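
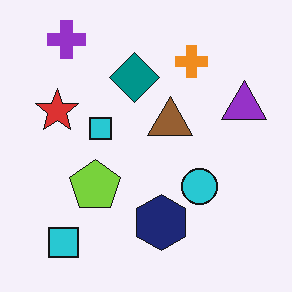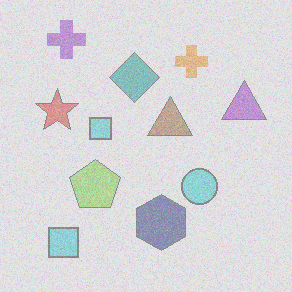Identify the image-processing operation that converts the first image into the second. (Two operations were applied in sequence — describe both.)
Degraded with strong gaussian noise, then given much lower contrast.

Random speckle covers the whole image, including the flat background. Tones are pushed toward mid-grey across the whole image — a global contrast change.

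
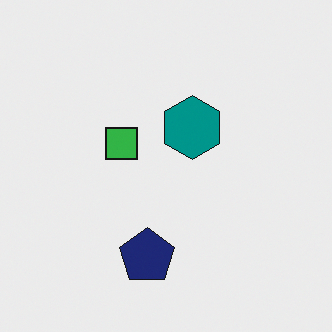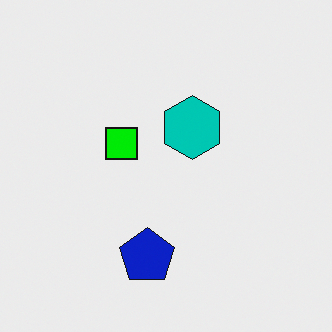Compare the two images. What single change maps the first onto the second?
The transformation is: heavily oversaturated.

All colors are more vivid — a global saturation change.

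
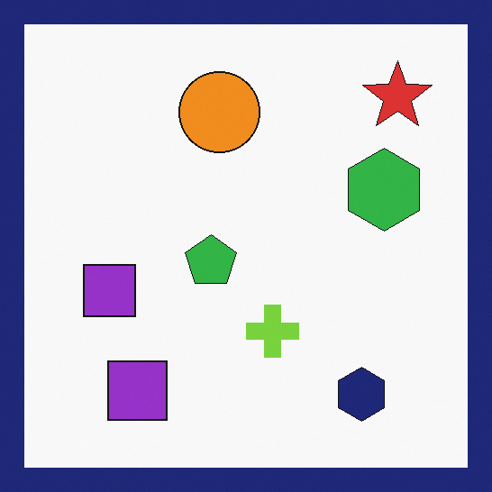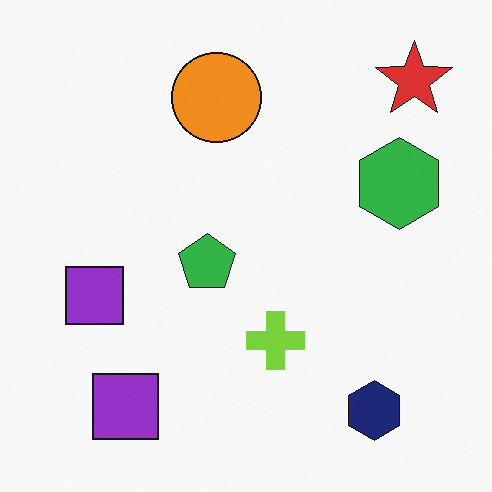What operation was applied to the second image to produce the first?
The first image is the second framed with a navy border.

A solid navy frame runs around the edge of the first image, with the content slightly shrunk inside it.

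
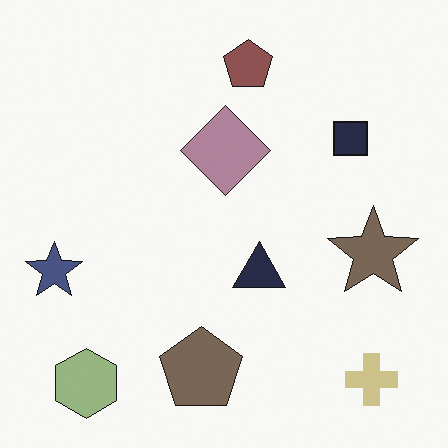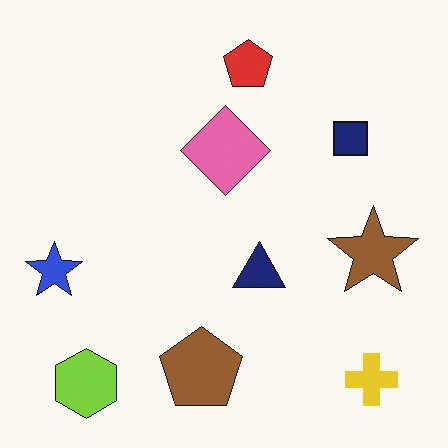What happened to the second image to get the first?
The image was made much more muted (saturation change).

All colors are more muted and greyish — a global saturation change.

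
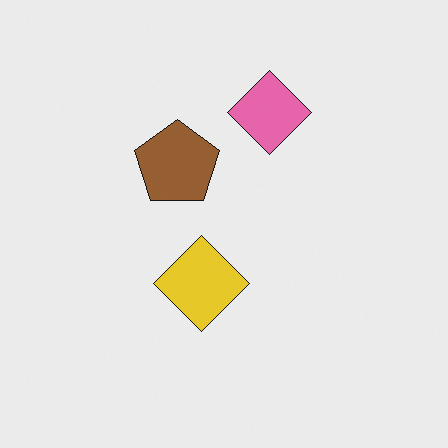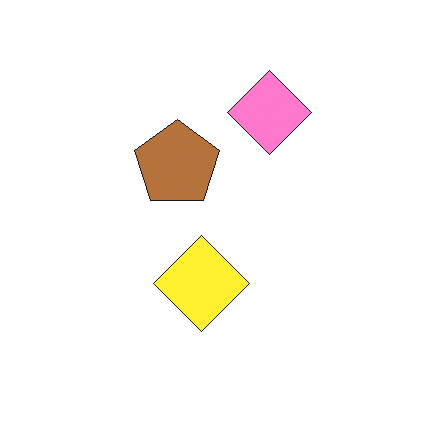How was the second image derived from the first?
Slightly brightened.

Every pixel — background and shapes alike — is uniformly brightened.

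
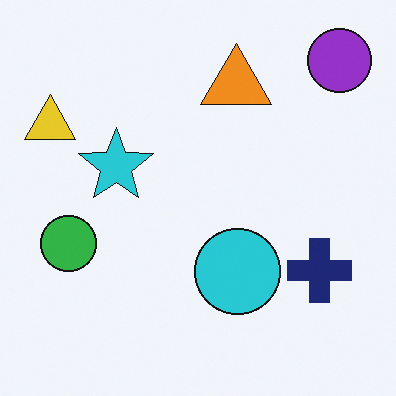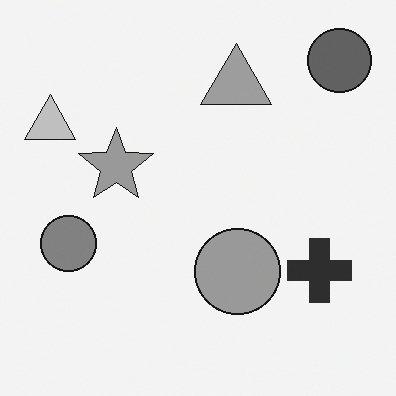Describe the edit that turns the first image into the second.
The transformation is: converted to grayscale.

All color is removed — every shape is now a shade of grey.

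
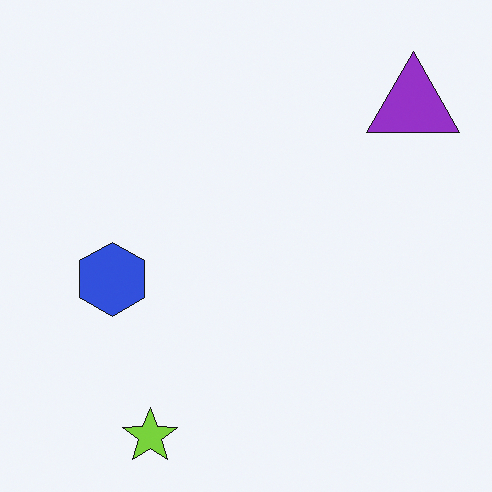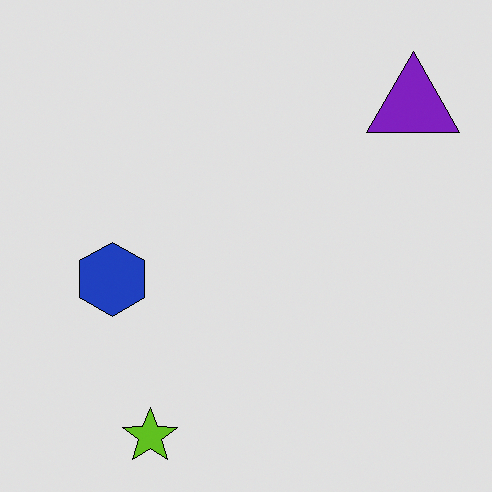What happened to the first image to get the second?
The transformation is: moderately posterized.

Each flat color has snapped to a coarser quantized level — most visibly, the near-white background has dropped to a flat grey.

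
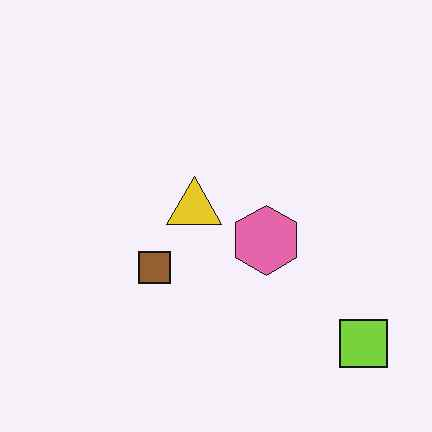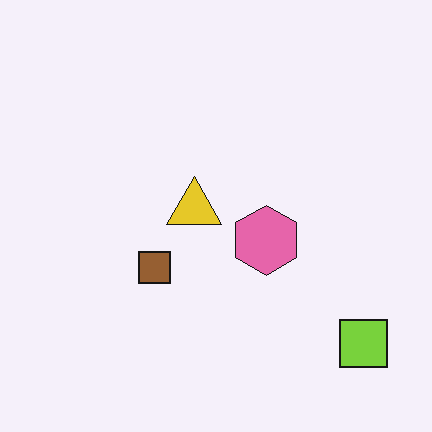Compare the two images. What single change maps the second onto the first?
The transformation is: given moderate JPEG compression.

Blocky 8×8 compression artifacts appear around shape edges and the flat background shows ringing — characteristic JPEG degradation.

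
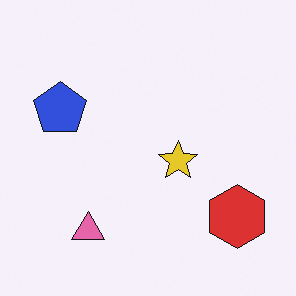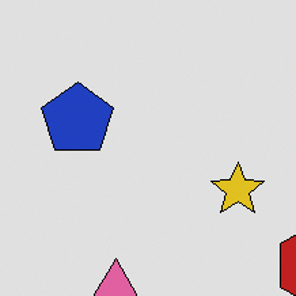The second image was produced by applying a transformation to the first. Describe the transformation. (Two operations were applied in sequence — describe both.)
The image was posterized to a reduced palette, then cropped slightly and scaled back up.

Each flat color has snapped to a coarser quantized level — most visibly, the near-white background has dropped to a flat grey. The visible shapes are larger and the field of view is narrower; shapes near the original edges may be partly or wholly outside the frame — a crop-and-rescale.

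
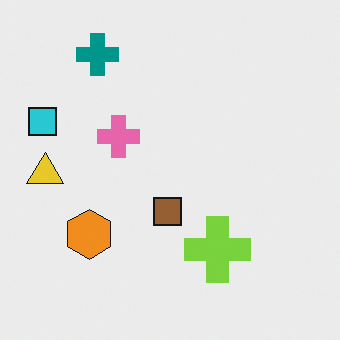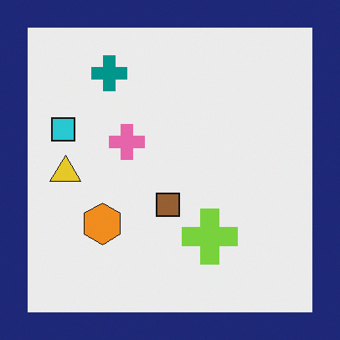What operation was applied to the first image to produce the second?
The image was framed with a navy border.

A solid navy frame runs around the edge of the second image, with the content slightly shrunk inside it.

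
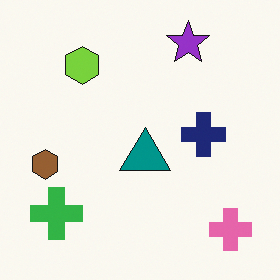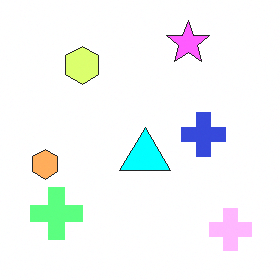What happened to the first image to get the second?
Brightened a lot.

Every pixel — background and shapes alike — is uniformly brightened.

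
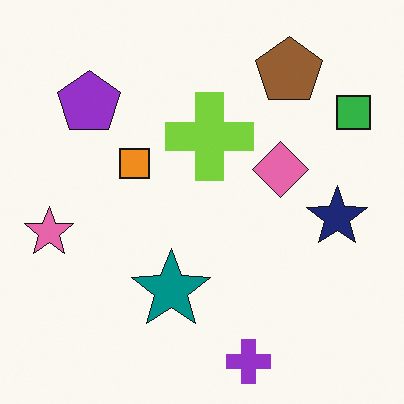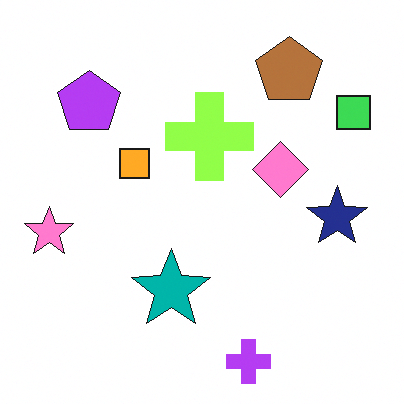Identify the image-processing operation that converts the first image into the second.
The second image is the first slightly brightened.

Every pixel — background and shapes alike — is uniformly brightened.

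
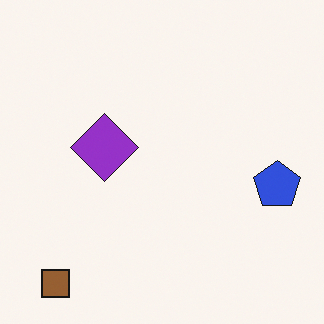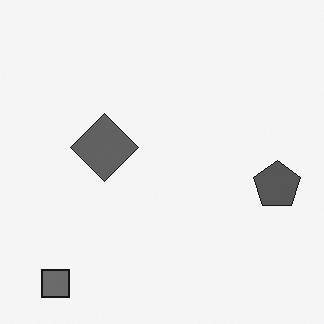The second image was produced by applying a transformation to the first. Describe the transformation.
Converted to grayscale.

All color is removed — every shape is now a shade of grey.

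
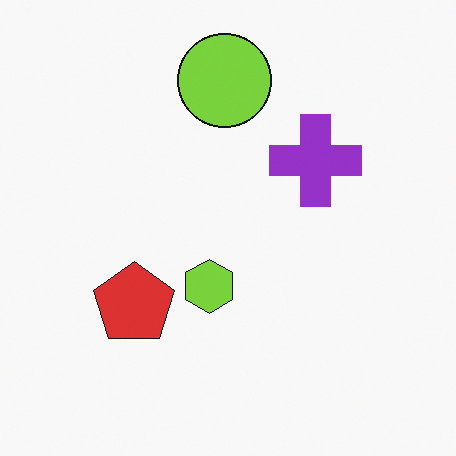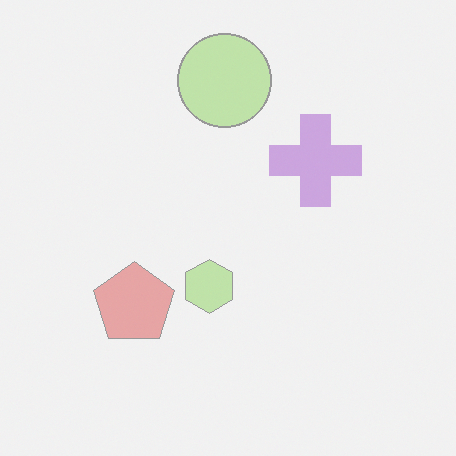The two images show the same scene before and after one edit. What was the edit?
The second image is the first washed out (contrast reduced).

Tones are pushed toward mid-grey across the whole image — a global contrast change.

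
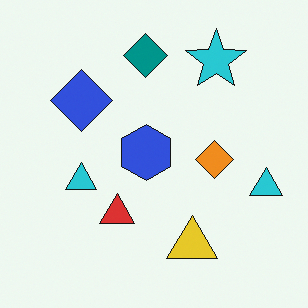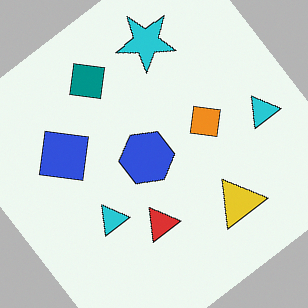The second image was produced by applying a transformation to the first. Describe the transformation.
Rotated counter-clockwise by a large amount — several tens of degrees.

Every shape is tilted by the same angle and the image corners show triangular fill wedges — a whole-image rotation by a non-right angle.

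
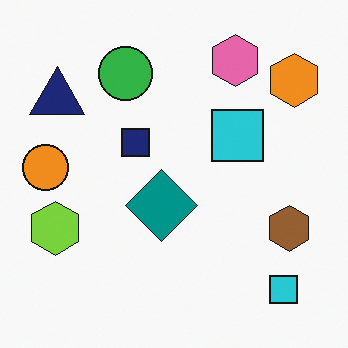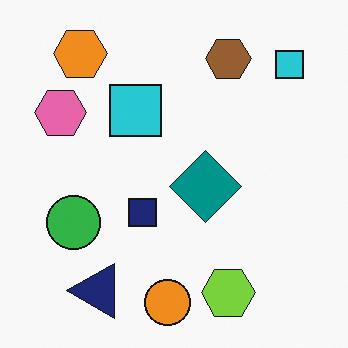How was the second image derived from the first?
The transformation is: rotated 90° counter-clockwise.

The orange hexagon sits in the top-right of the first image and the top-left of the second — consistent with a whole-image 90° counter-clockwise rotation.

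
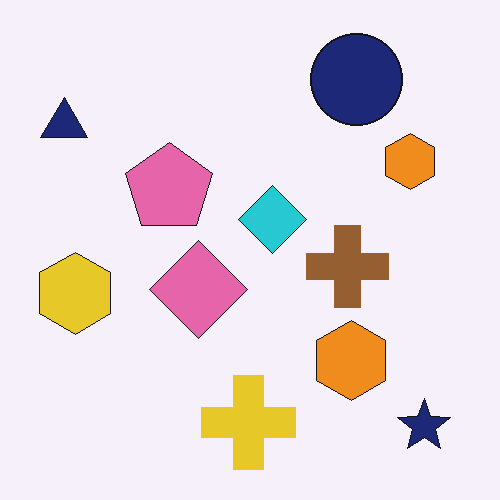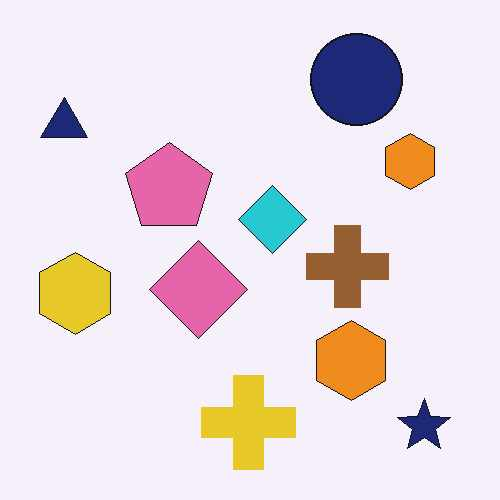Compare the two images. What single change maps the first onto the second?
The image was JPEG-compressed with visible artifacts.

Blocky 8×8 compression artifacts appear around shape edges and the flat background shows ringing — characteristic JPEG degradation.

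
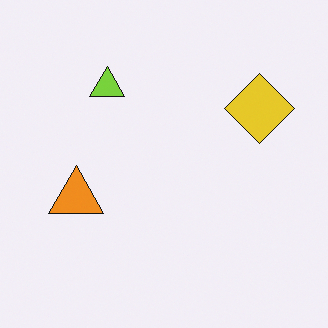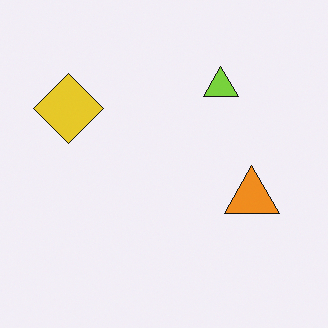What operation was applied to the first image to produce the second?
Flipped horizontally (left ↔ right).

The yellow diamond is in the top-right of the first image and the top-left of the second — shapes on opposite sides of the vertical midline have swapped in a mirror flip.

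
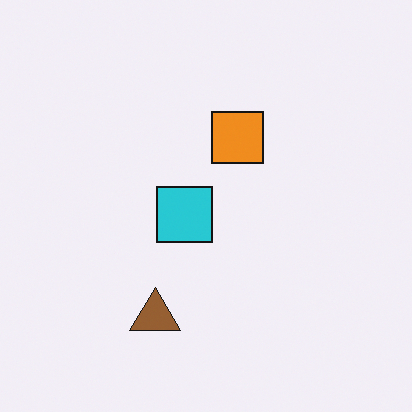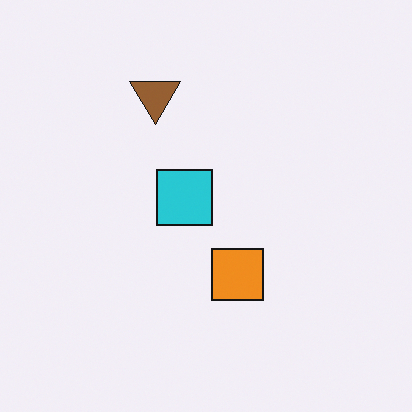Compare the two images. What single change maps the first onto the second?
This is the original image flipped vertically (top ↔ bottom).

The brown triangle is in the bottom of the first image and the top of the second — shapes on opposite sides of the horizontal midline have swapped in a mirror flip.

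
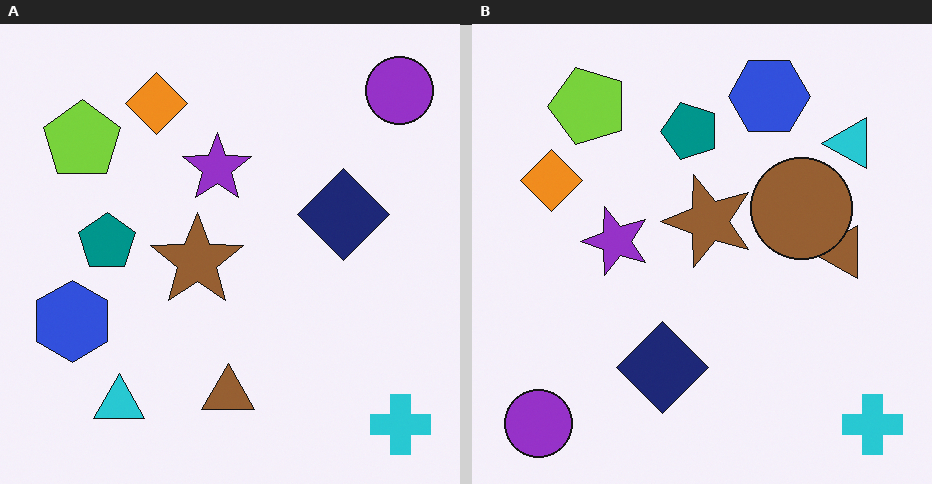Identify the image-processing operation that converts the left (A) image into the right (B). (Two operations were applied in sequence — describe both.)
It was transposed (reflected across the top-left ↔ bottom-right diagonal), then overlaid with an additional brown circle.

Shapes have swapped their row and column positions — what was in the top-right is now in the bottom-left — a diagonal reflection. A brown circle appears in the right (B) image that is absent from the left (A).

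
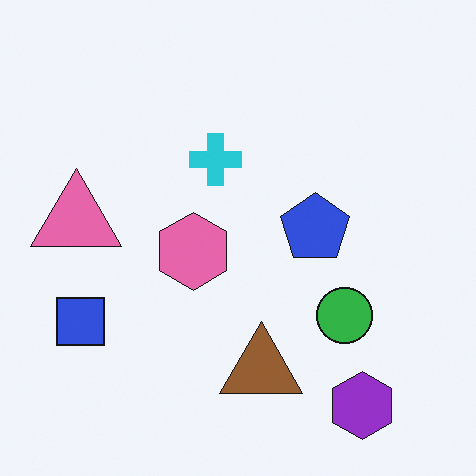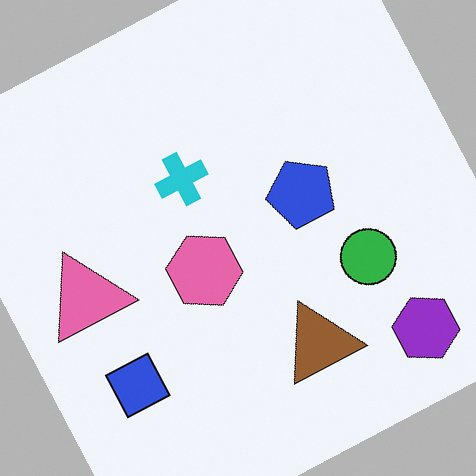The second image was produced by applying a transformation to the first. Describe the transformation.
This is the original image rotated counter-clockwise by a moderate amount.

Every shape is tilted by the same angle and the image corners show triangular fill wedges — a whole-image rotation by a non-right angle.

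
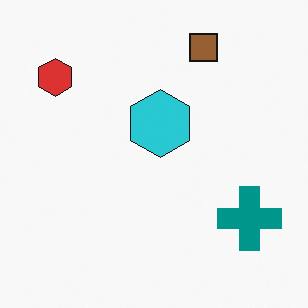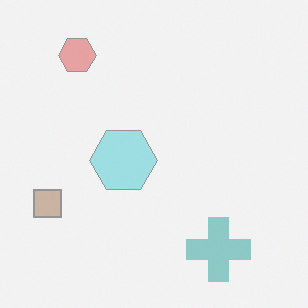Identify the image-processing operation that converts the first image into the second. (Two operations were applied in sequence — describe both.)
It was given much lower contrast, then transposed (reflected across the top-left ↔ bottom-right diagonal).

Tones are pushed toward mid-grey across the whole image — a global contrast change. Shapes have swapped their row and column positions — what was in the top-right is now in the bottom-left — a diagonal reflection.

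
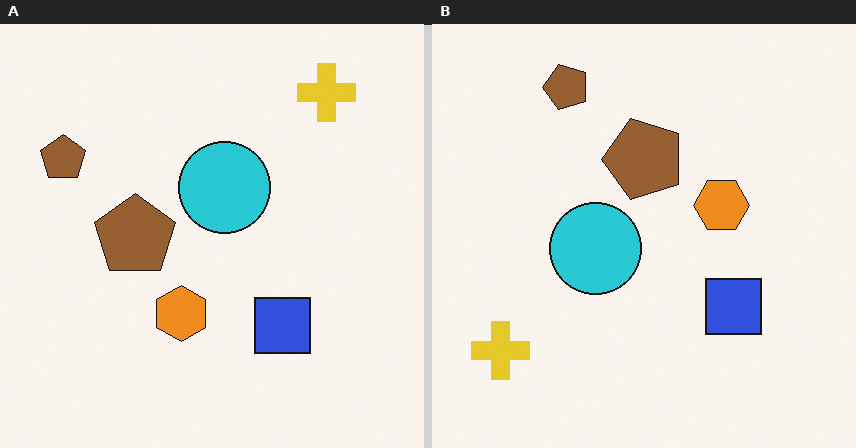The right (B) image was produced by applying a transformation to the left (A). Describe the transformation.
This is the original image transposed (reflected across the top-left ↔ bottom-right diagonal).

Shapes have swapped their row and column positions — what was in the top-right is now in the bottom-left — a diagonal reflection.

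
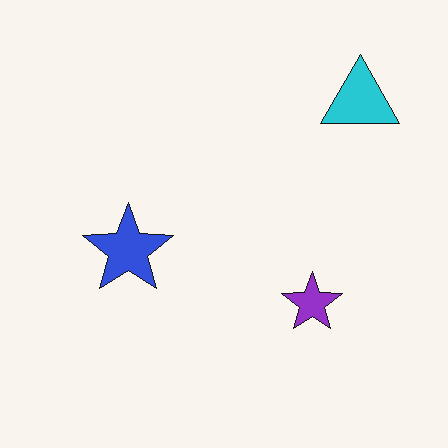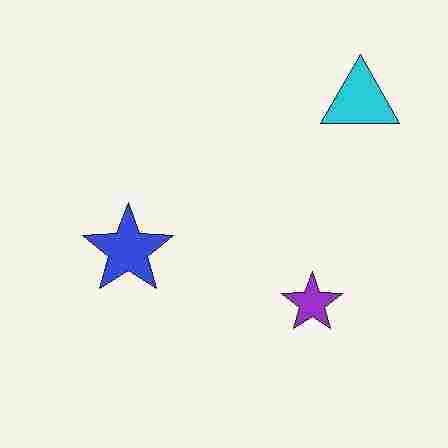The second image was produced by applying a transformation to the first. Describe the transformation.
It was degraded with heavy JPEG compression.

Blocky 8×8 compression artifacts appear around shape edges and the flat background shows ringing — characteristic JPEG degradation.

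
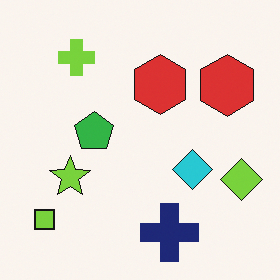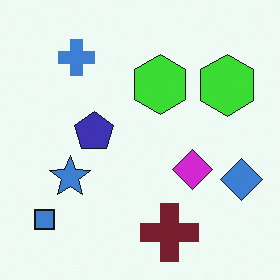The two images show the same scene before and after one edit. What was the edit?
The transformation is: hue-shifted noticeably.

Every shape's color has rotated by the same amount around the hue wheel — a uniform hue shift.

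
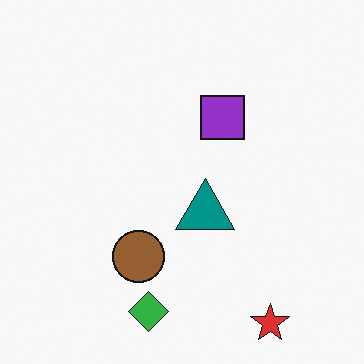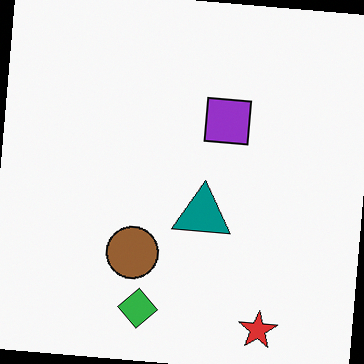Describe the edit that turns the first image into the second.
This is the original image rotated clockwise by a slight angle.

Every shape is tilted by the same angle and the image corners show triangular fill wedges — a whole-image rotation by a non-right angle.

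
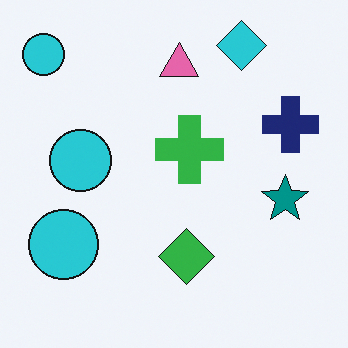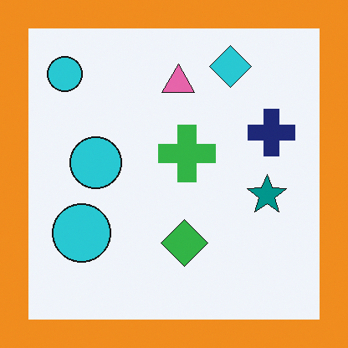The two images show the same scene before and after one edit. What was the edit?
This is the original image framed with a orange border.

A solid orange frame runs around the edge of the second image, with the content slightly shrunk inside it.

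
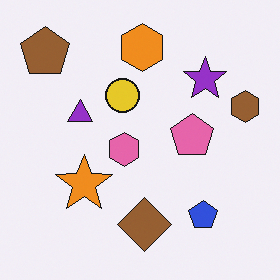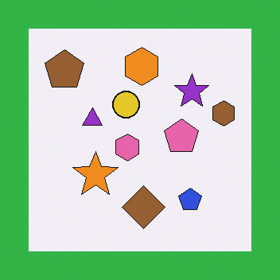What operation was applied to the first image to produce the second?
The transformation is: framed with a green border.

A solid green frame runs around the edge of the second image, with the content slightly shrunk inside it.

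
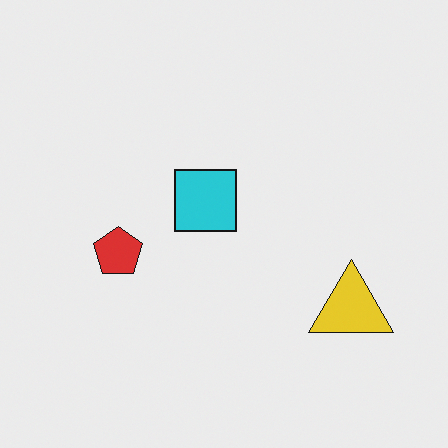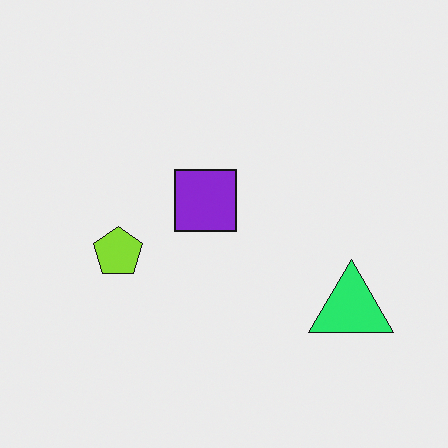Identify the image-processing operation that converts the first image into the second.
Hue-shifted noticeably.

Every shape's color has rotated by the same amount around the hue wheel — a uniform hue shift.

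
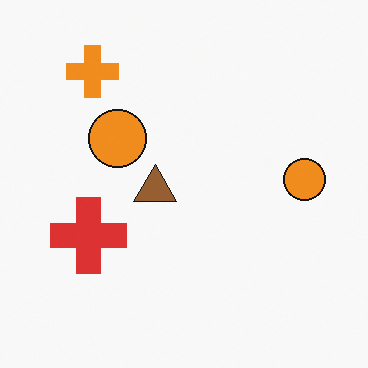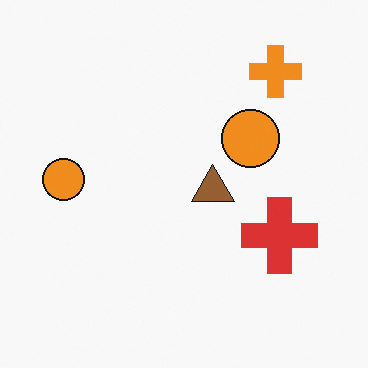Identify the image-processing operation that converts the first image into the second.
The image was flipped horizontally (left ↔ right).

The red cross is in the left of the first image and the right of the second — shapes on opposite sides of the vertical midline have swapped in a mirror flip.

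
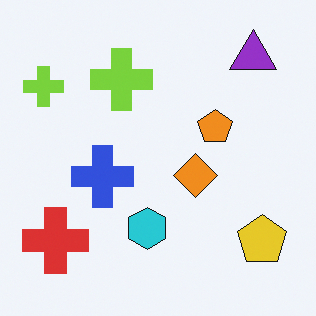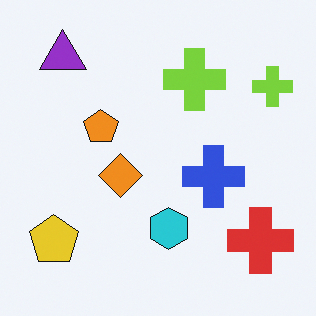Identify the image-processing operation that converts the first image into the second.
The second image is the first flipped horizontally (left ↔ right).

The yellow pentagon is in the bottom-right of the first image and the bottom-left of the second — shapes on opposite sides of the vertical midline have swapped in a mirror flip.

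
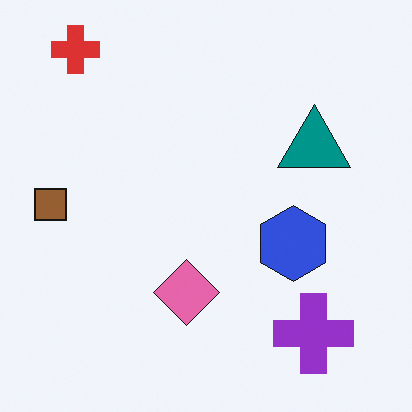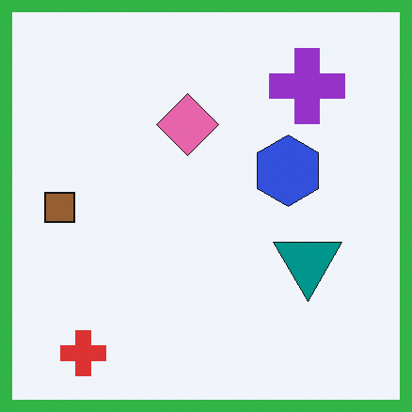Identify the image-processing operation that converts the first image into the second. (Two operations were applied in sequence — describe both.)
It was flipped vertically (top ↔ bottom), then framed with a green border.

The red cross is in the top-left of the first image and the bottom-left of the second — shapes on opposite sides of the horizontal midline have swapped in a mirror flip. A solid green frame runs around the edge of the second image, with the content slightly shrunk inside it.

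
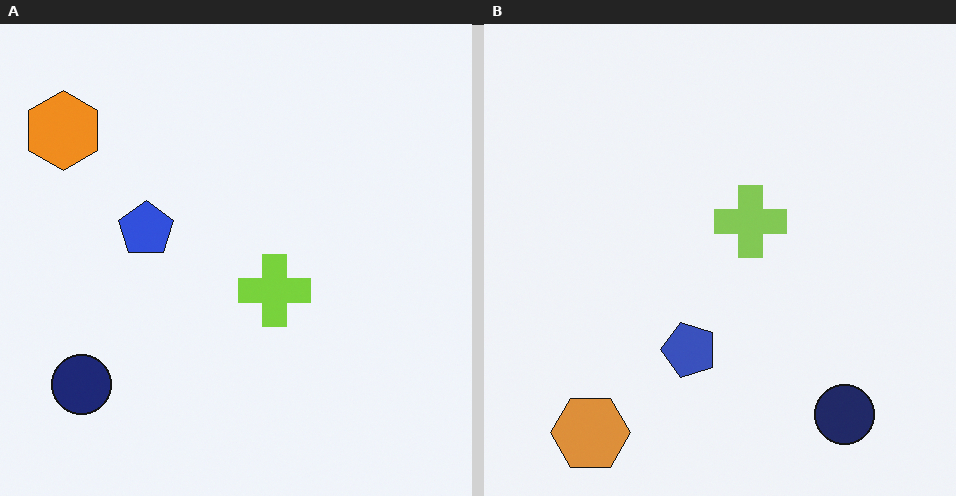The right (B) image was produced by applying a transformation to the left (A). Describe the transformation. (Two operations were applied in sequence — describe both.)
The right (B) image is the left (A) rotated 90° counter-clockwise, then slightly desaturated.

The orange hexagon sits in the top-left of the left (A) image and the bottom-left of the right (B) — consistent with a whole-image 90° counter-clockwise rotation. All colors are more muted and greyish — a global saturation change.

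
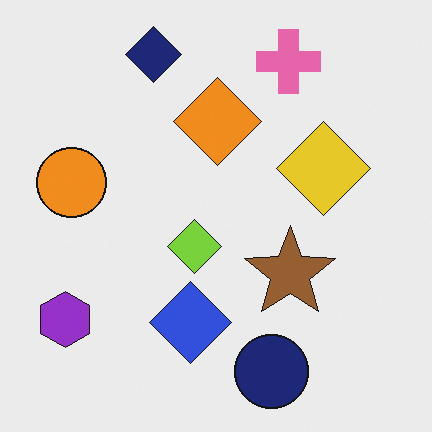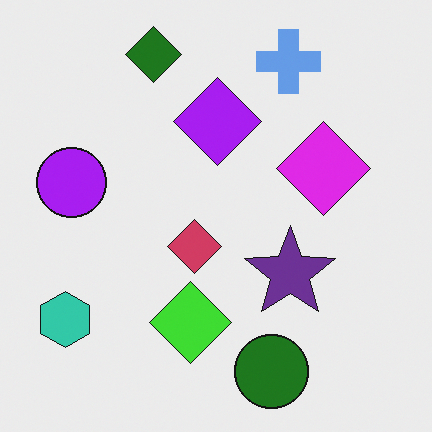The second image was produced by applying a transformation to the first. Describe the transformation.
It was hue-shifted through roughly half the color wheel.

Every shape's color has rotated by the same amount around the hue wheel — a uniform hue shift.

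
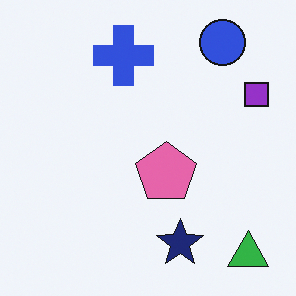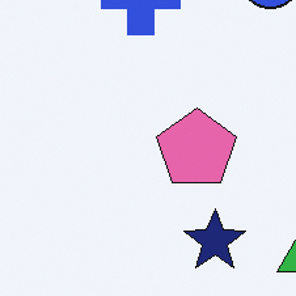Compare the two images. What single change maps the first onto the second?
The second image is the first cropped to a modestly smaller region and rescaled.

The visible shapes are larger and the field of view is narrower; shapes near the original edges may be partly or wholly outside the frame — a crop-and-rescale.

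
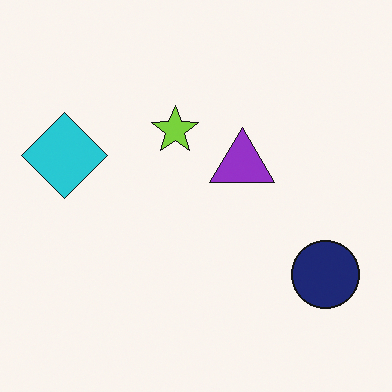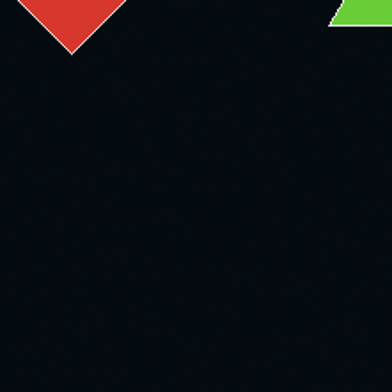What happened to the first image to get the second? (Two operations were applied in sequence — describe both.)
It was color-inverted (negative), then cropped to a noticeably smaller region and rescaled.

The light background has become dark and every shape's color is its complement — a photographic negative. The visible shapes are larger and the field of view is narrower; shapes near the original edges may be partly or wholly outside the frame — a crop-and-rescale.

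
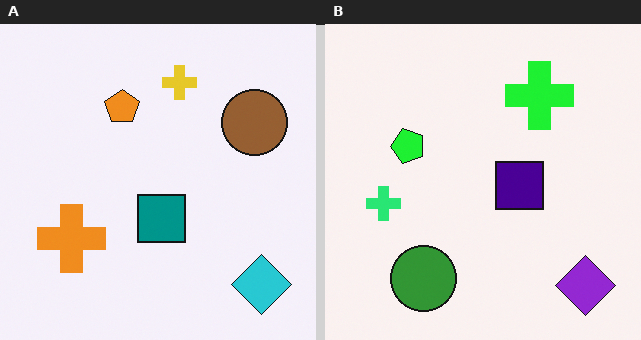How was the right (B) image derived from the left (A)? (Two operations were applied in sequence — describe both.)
The image was hue-shifted by a moderate amount, then transposed (reflected across the top-left ↔ bottom-right diagonal).

Every shape's color has rotated by the same amount around the hue wheel — a uniform hue shift. Shapes have swapped their row and column positions — what was in the top-right is now in the bottom-left — a diagonal reflection.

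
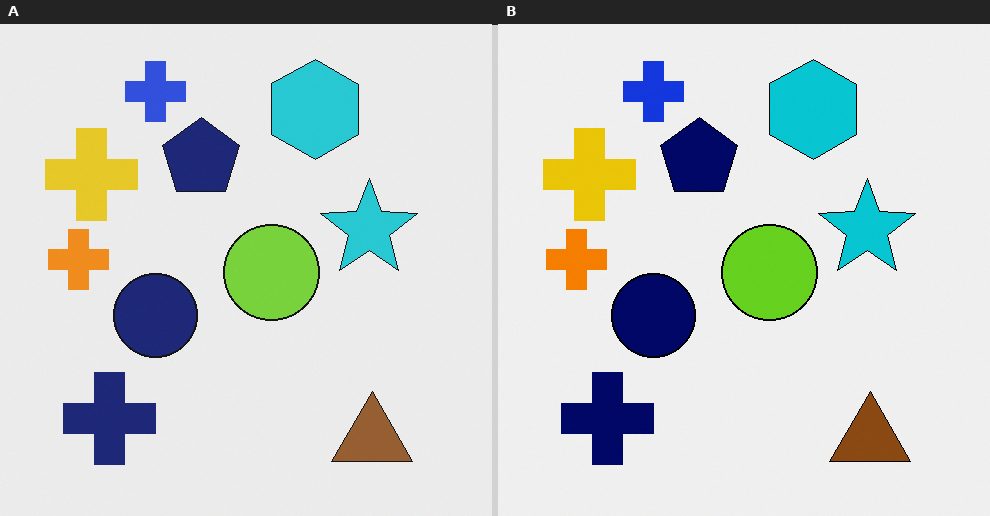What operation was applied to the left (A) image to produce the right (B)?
This is the original image given slightly increased contrast.

Tones are pushed away from mid-grey across the whole image — a global contrast change.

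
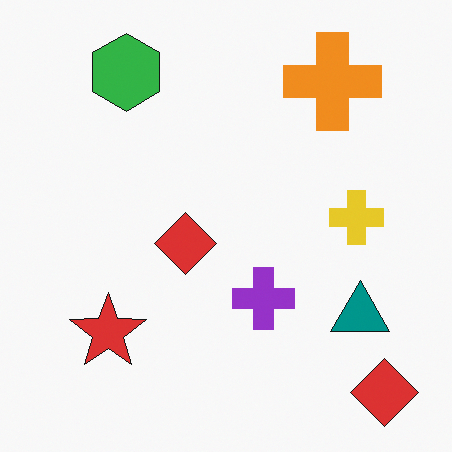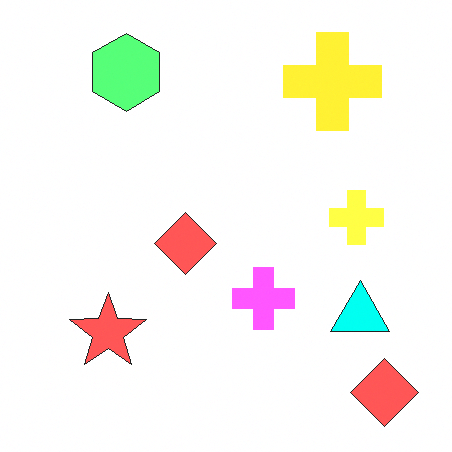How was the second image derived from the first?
It was noticeably brightened.

Every pixel — background and shapes alike — is uniformly brightened.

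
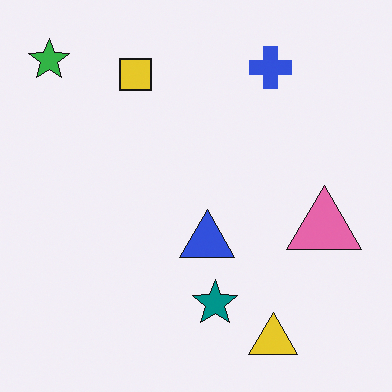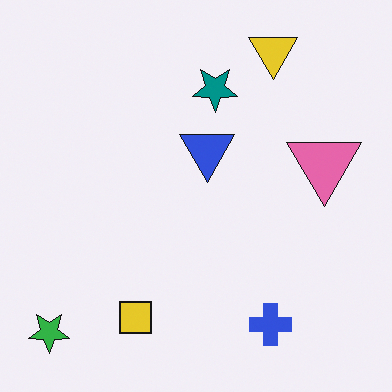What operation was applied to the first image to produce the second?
The transformation is: flipped vertically (top ↔ bottom).

The yellow triangle is in the bottom-right of the first image and the top-right of the second — shapes on opposite sides of the horizontal midline have swapped in a mirror flip.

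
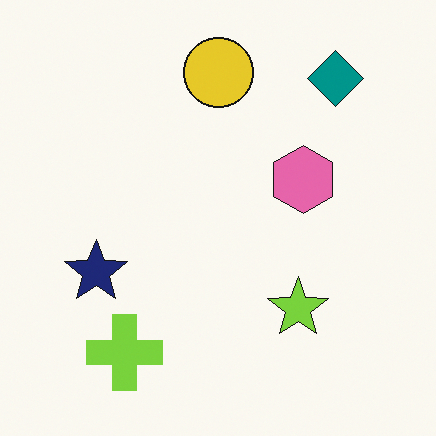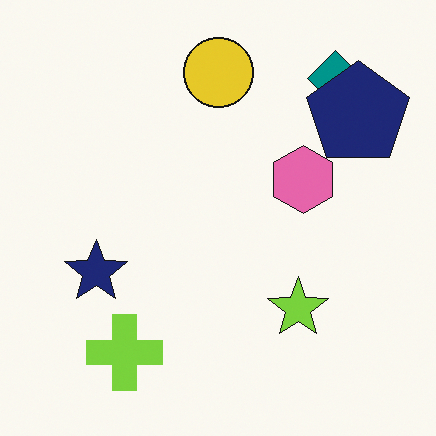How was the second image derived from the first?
The transformation is: overlaid with an additional navy pentagon.

A navy pentagon appears in the second image that is absent from the first.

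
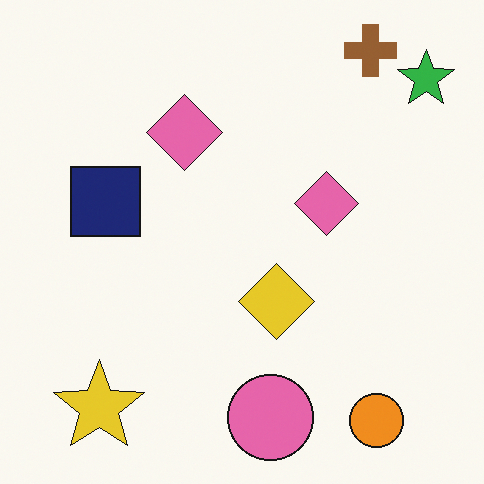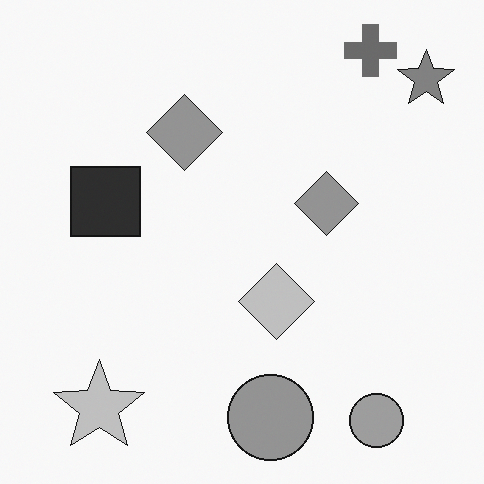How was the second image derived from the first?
The second image is the first converted to grayscale.

All color is removed — every shape is now a shade of grey.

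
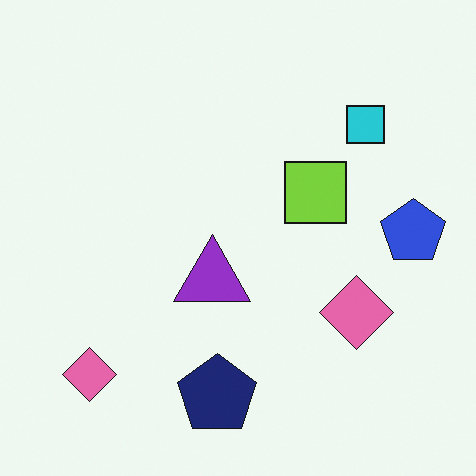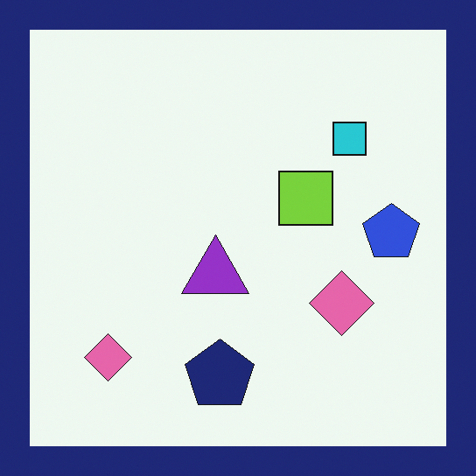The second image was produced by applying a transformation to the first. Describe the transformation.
This is the original image framed with a navy border.

A solid navy frame runs around the edge of the second image, with the content slightly shrunk inside it.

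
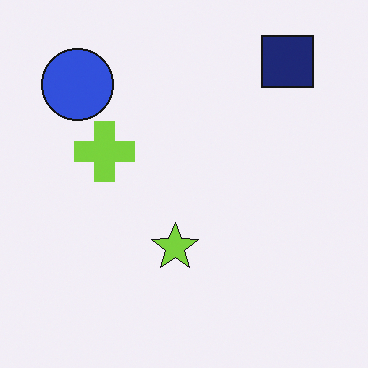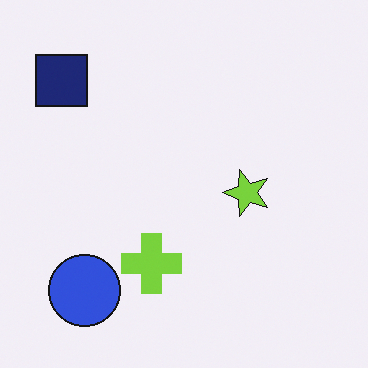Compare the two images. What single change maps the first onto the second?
The second image is the first rotated 90° counter-clockwise.

The navy square sits in the top-right of the first image and the top-left of the second — consistent with a whole-image 90° counter-clockwise rotation.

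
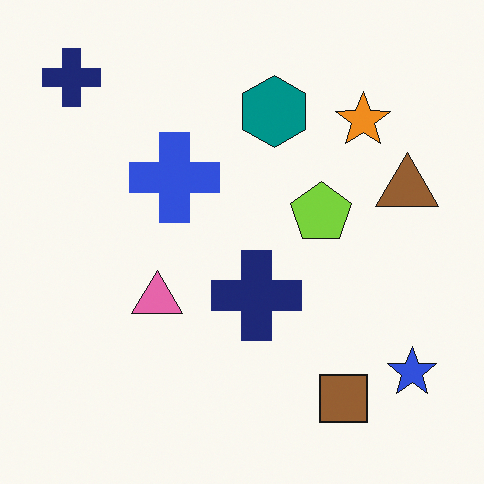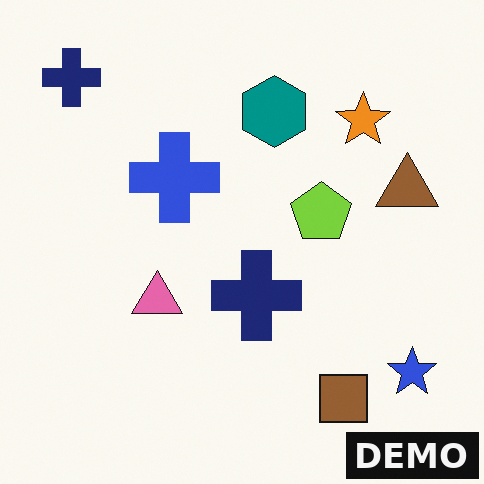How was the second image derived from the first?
The transformation is: watermarked with the text "DEMO" in the lower-right corner.

A dark label reading "DEMO" appears in the lower-right corner.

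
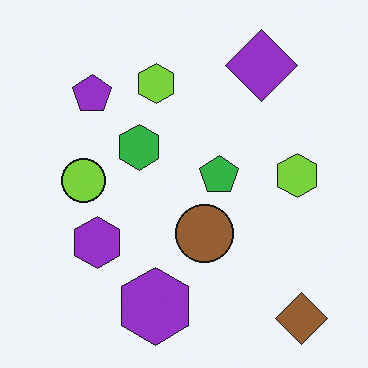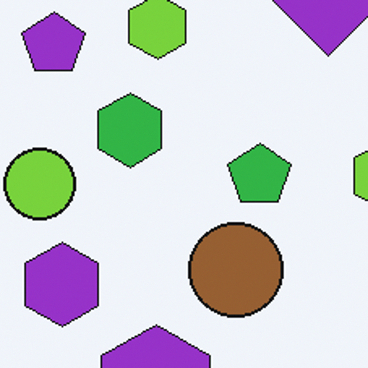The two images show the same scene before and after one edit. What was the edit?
Cropped tightly and scaled back up.

The visible shapes are larger and the field of view is narrower; shapes near the original edges may be partly or wholly outside the frame — a crop-and-rescale.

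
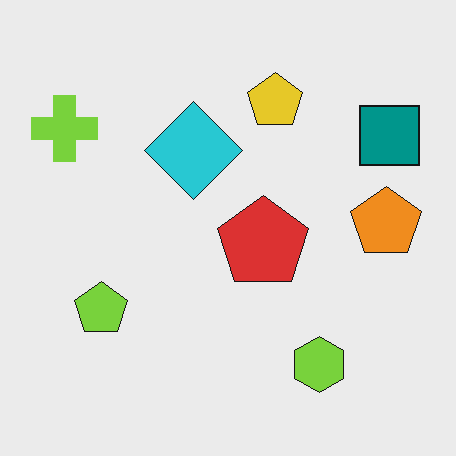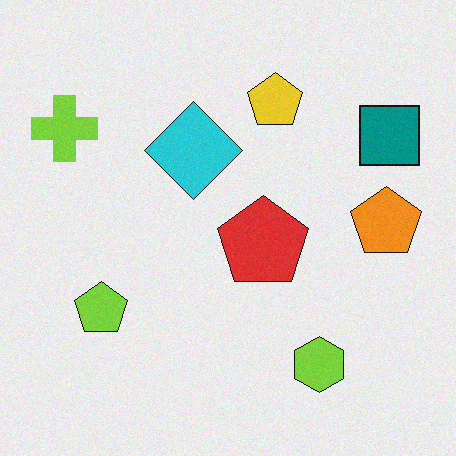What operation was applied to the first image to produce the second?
It was degraded with subtle gaussian noise.

Random speckle covers the whole image, including the flat background.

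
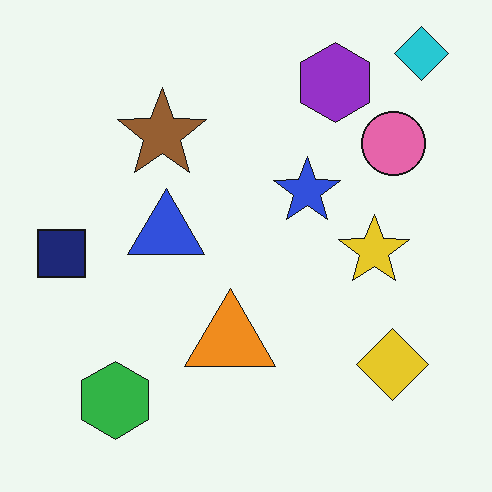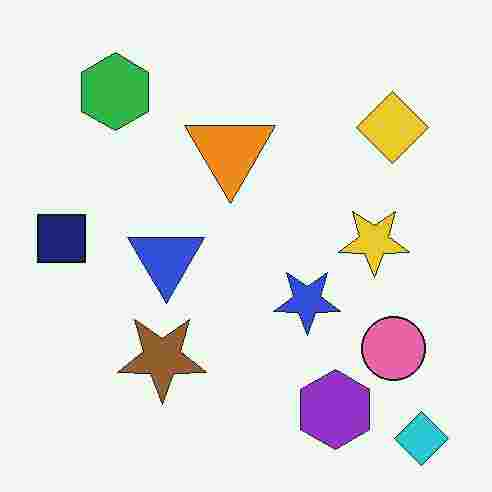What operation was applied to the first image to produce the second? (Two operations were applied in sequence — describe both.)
Flipped vertically (top ↔ bottom), then heavily JPEG-compressed with obvious blocking artifacts.

The cyan diamond is in the top-right of the first image and the bottom-right of the second — shapes on opposite sides of the horizontal midline have swapped in a mirror flip. Blocky 8×8 compression artifacts appear around shape edges and the flat background shows ringing — characteristic JPEG degradation.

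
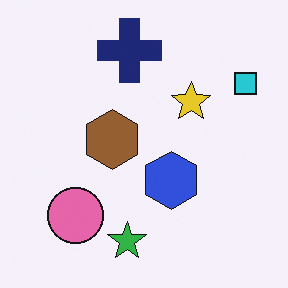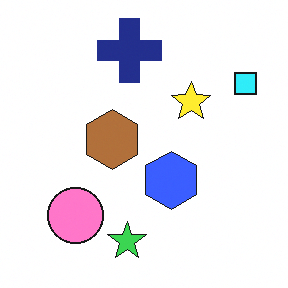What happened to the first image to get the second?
This is the original image slightly brightened.

Every pixel — background and shapes alike — is uniformly brightened.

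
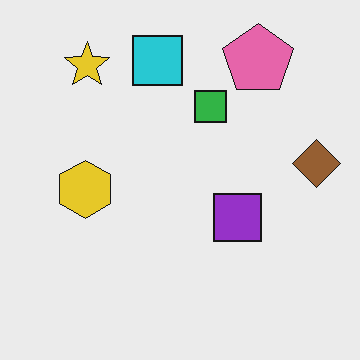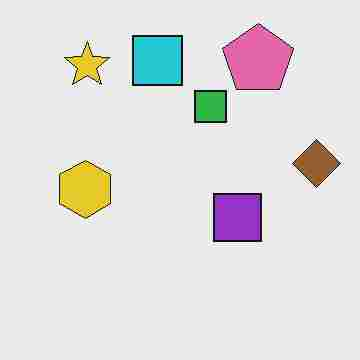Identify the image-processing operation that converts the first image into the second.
Degraded with heavy JPEG compression.

Blocky 8×8 compression artifacts appear around shape edges and the flat background shows ringing — characteristic JPEG degradation.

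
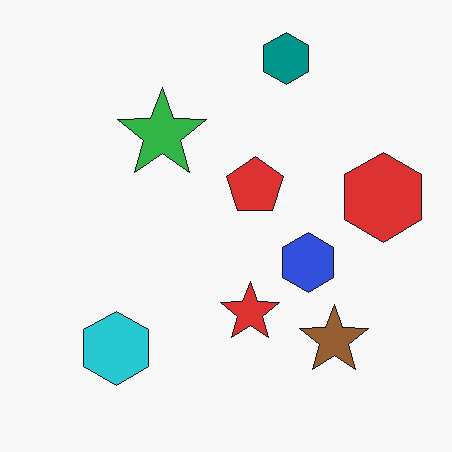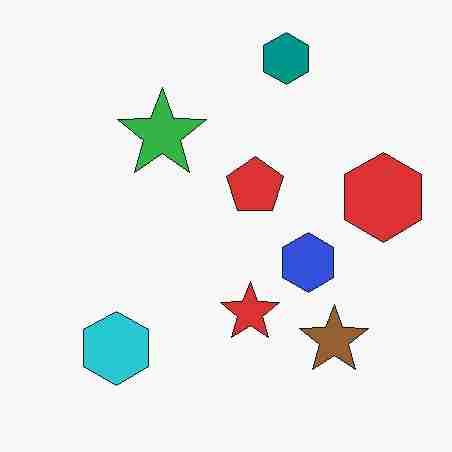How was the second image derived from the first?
The transformation is: degraded with heavy JPEG compression.

Blocky 8×8 compression artifacts appear around shape edges and the flat background shows ringing — characteristic JPEG degradation.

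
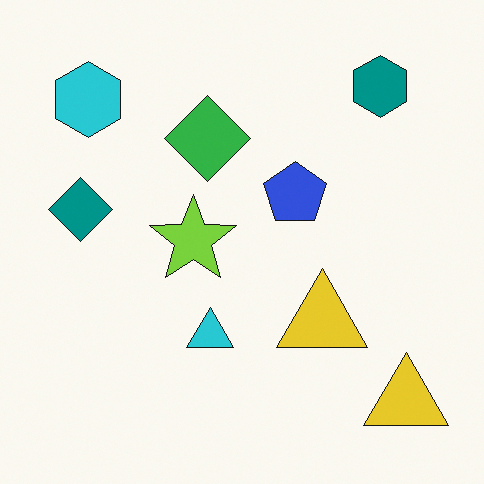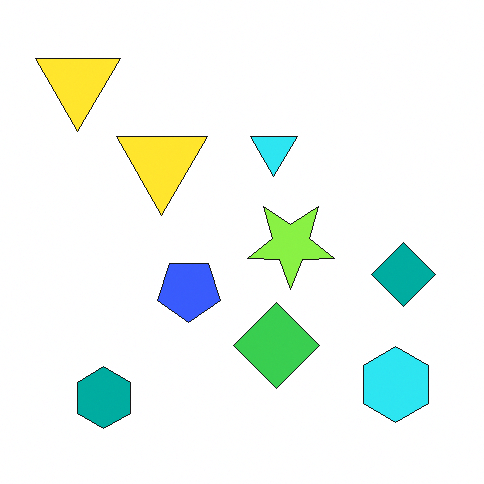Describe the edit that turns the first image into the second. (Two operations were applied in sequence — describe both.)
This is the original image rotated 180°, then slightly brightened.

The cyan hexagon sits in the top-left of the first image and the bottom-right of the second — consistent with a whole-image 180° rotation. Every pixel — background and shapes alike — is uniformly brightened.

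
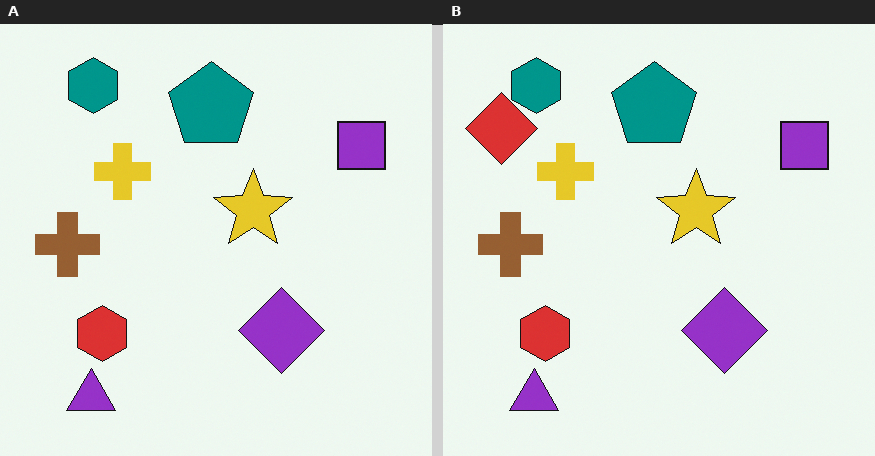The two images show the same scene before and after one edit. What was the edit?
This is the original image overlaid with an additional red diamond.

A red diamond appears in the right (B) image that is absent from the left (A).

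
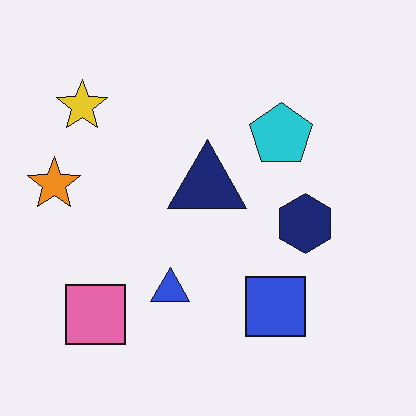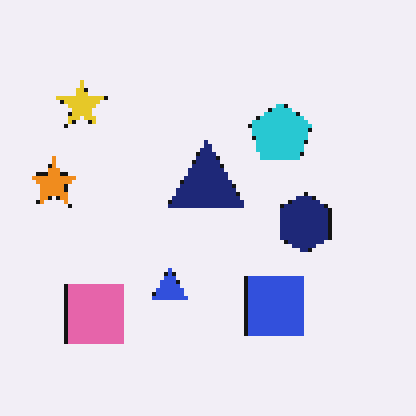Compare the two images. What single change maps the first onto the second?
Lightly pixelated (a mild mosaic effect).

Shapes are reduced to large square blocks; fine edges and outlines are lost — a downscale-then-upscale (mosaic) effect.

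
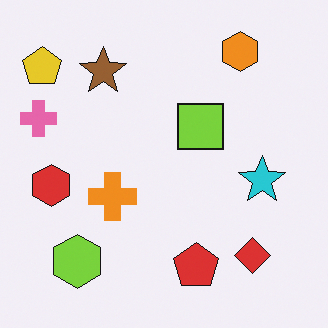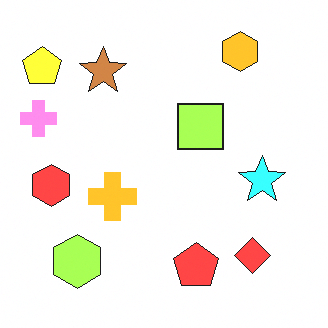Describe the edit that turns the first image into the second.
The transformation is: noticeably brightened.

Every pixel — background and shapes alike — is uniformly brightened.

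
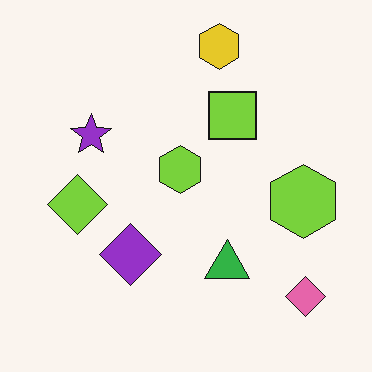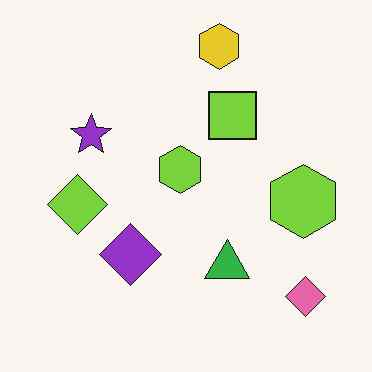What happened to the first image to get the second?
The transformation is: JPEG-compressed with visible artifacts.

Blocky 8×8 compression artifacts appear around shape edges and the flat background shows ringing — characteristic JPEG degradation.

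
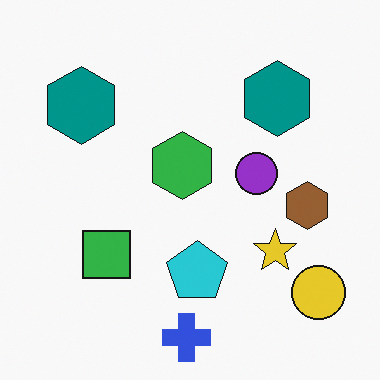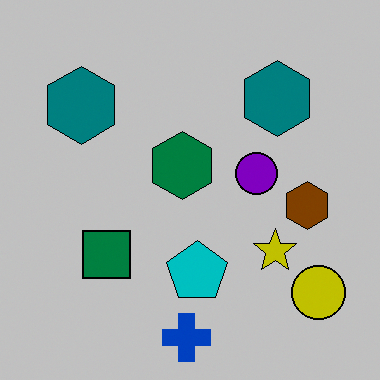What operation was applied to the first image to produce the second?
The transformation is: heavily posterized to just a handful of flat colors.

Each flat color has snapped to a coarser quantized level — most visibly, the near-white background has dropped to a flat grey.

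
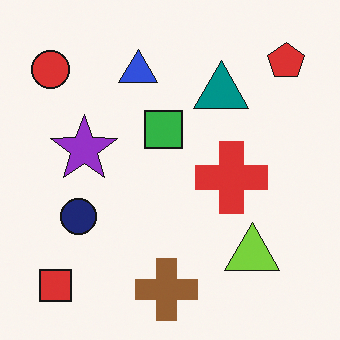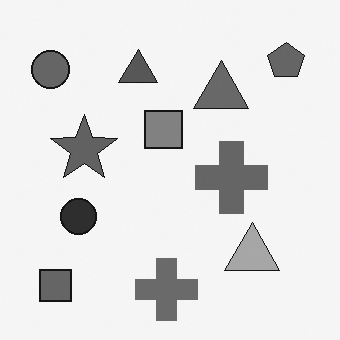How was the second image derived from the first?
The second image is the first converted to grayscale.

All color is removed — every shape is now a shade of grey.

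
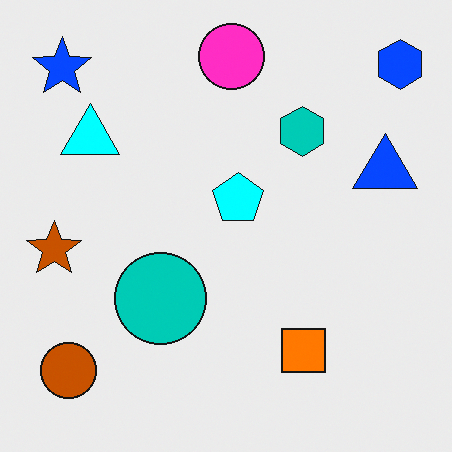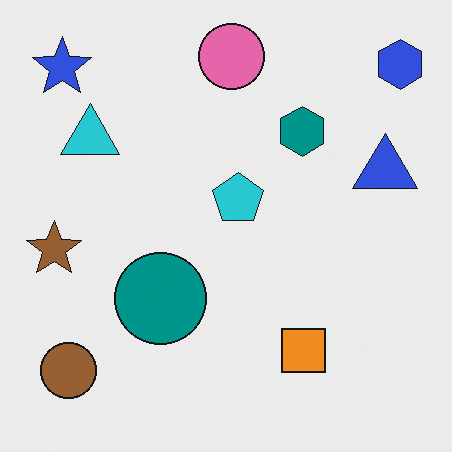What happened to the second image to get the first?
The image was made much more vivid (saturation change).

All colors are more vivid — a global saturation change.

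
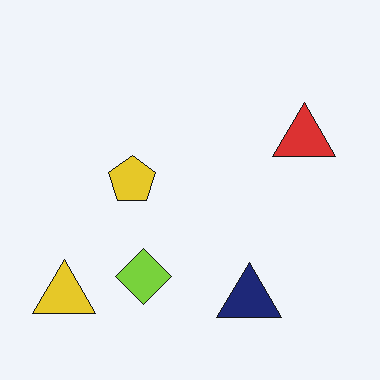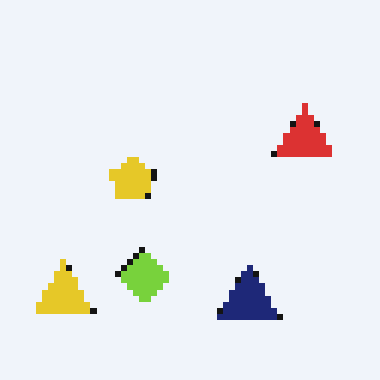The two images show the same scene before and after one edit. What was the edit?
It was pixelated into visible square blocks.

Shapes are reduced to large square blocks; fine edges and outlines are lost — a downscale-then-upscale (mosaic) effect.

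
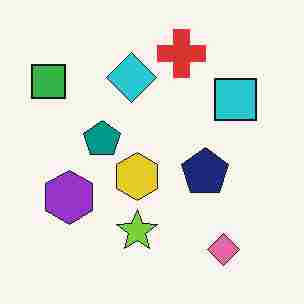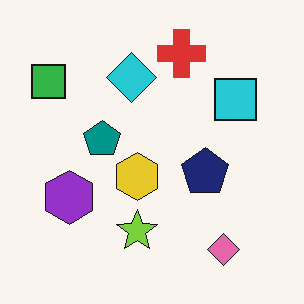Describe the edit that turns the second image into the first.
It was degraded with heavy JPEG compression.

Blocky 8×8 compression artifacts appear around shape edges and the flat background shows ringing — characteristic JPEG degradation.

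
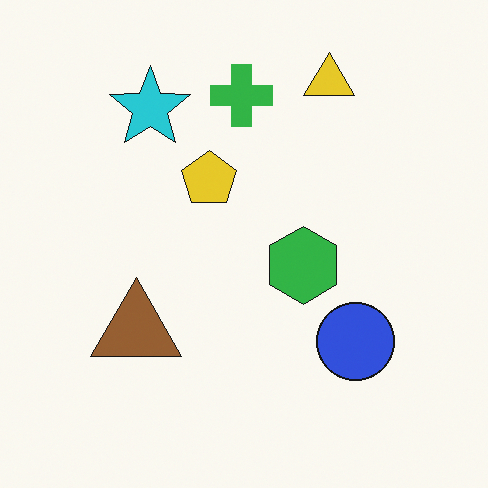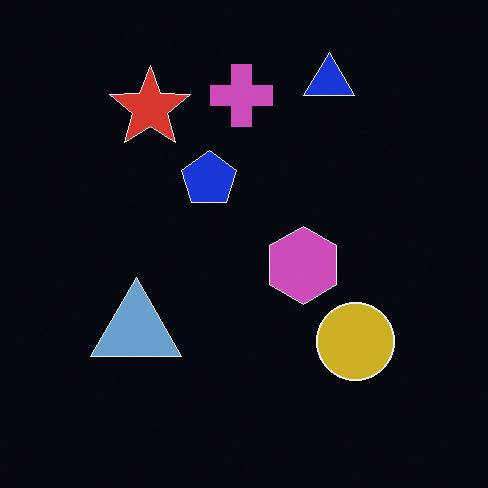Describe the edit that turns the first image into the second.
This is the original image color-inverted (negative).

The light background has become dark and every shape's color is its complement — a photographic negative.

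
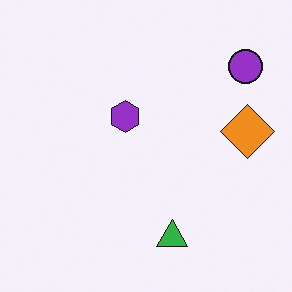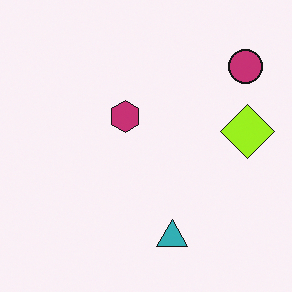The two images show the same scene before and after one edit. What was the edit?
The transformation is: hue-shifted slightly.

Every shape's color has rotated by the same amount around the hue wheel — a uniform hue shift.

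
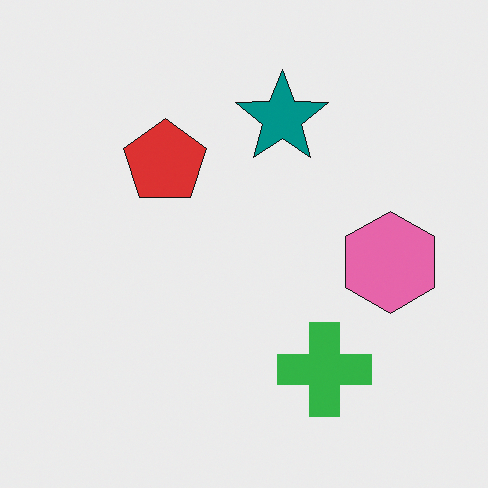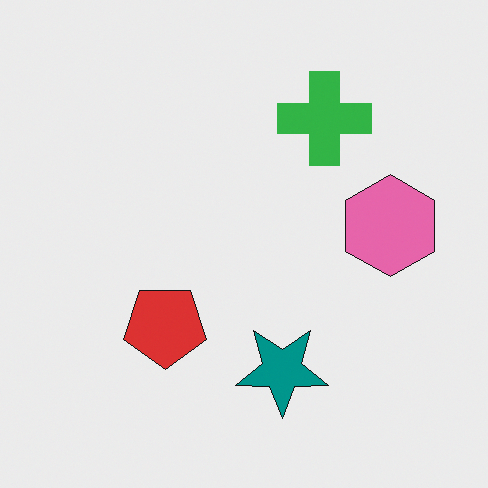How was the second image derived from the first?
It was flipped vertically (top ↔ bottom).

The teal star is in the top of the first image and the bottom of the second — shapes on opposite sides of the horizontal midline have swapped in a mirror flip.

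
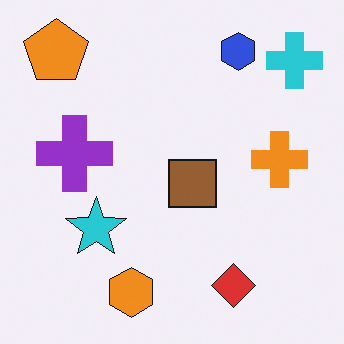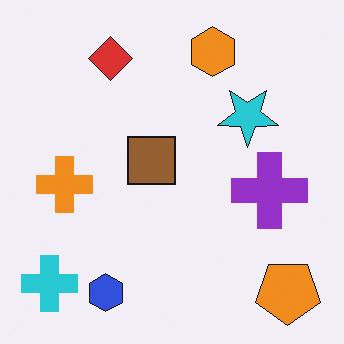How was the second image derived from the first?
The image was rotated 180°.

The orange pentagon sits in the top-left of the first image and the bottom-right of the second — consistent with a whole-image 180° rotation.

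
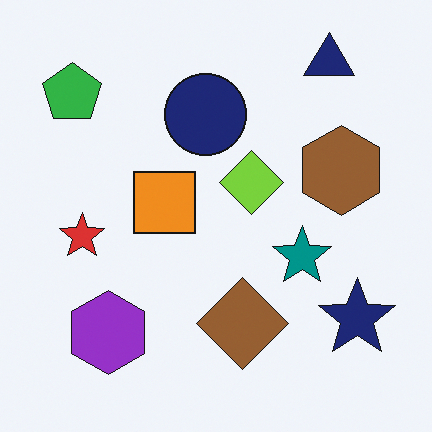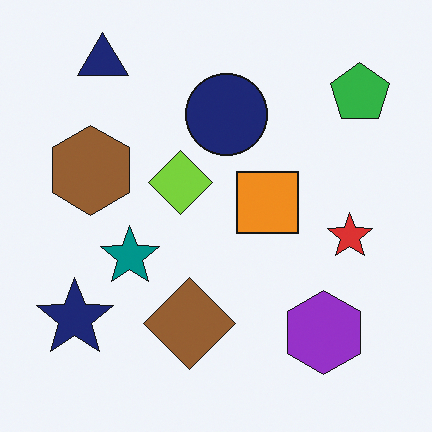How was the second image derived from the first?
This is the original image flipped horizontally (left ↔ right).

The green pentagon is in the top-left of the first image and the top-right of the second — shapes on opposite sides of the vertical midline have swapped in a mirror flip.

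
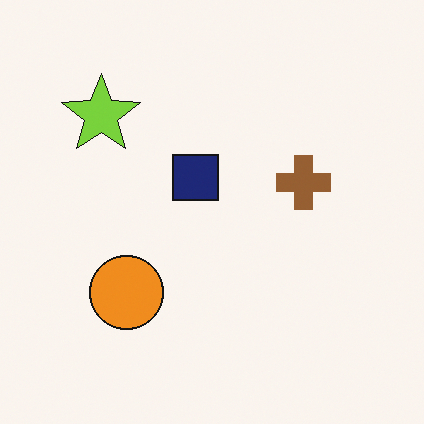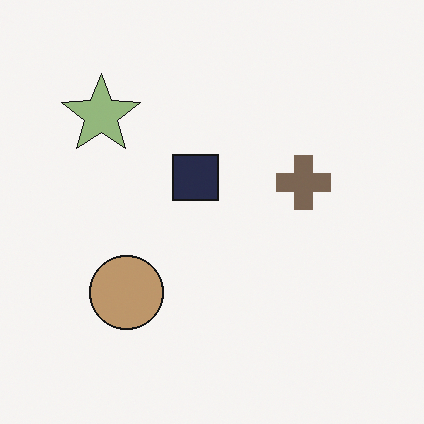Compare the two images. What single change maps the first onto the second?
The second image is the first made much more muted (saturation change).

All colors are more muted and greyish — a global saturation change.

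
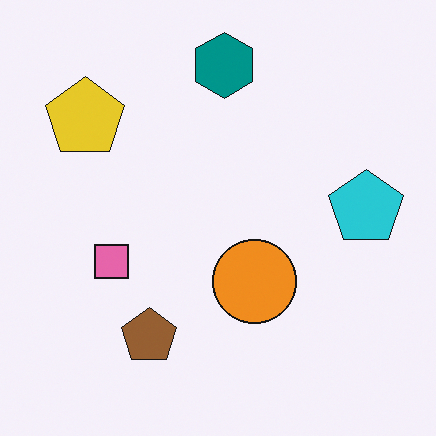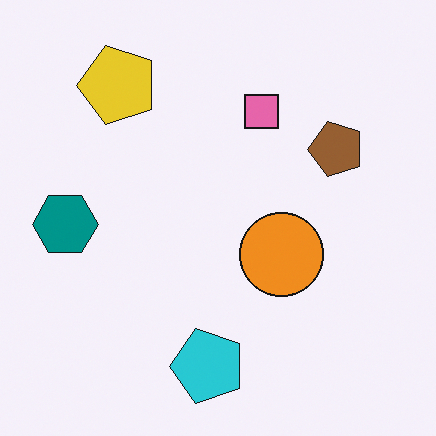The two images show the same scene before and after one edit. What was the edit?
This is the original image transposed (reflected across the top-left ↔ bottom-right diagonal).

Shapes have swapped their row and column positions — what was in the top-right is now in the bottom-left — a diagonal reflection.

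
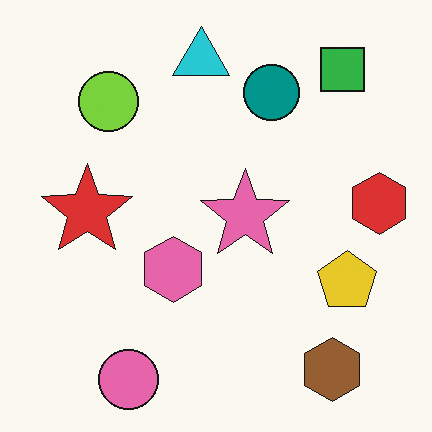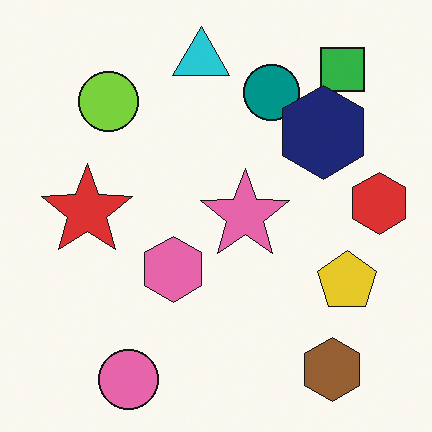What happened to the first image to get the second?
The image was overlaid with an additional navy hexagon.

A navy hexagon appears in the second image that is absent from the first.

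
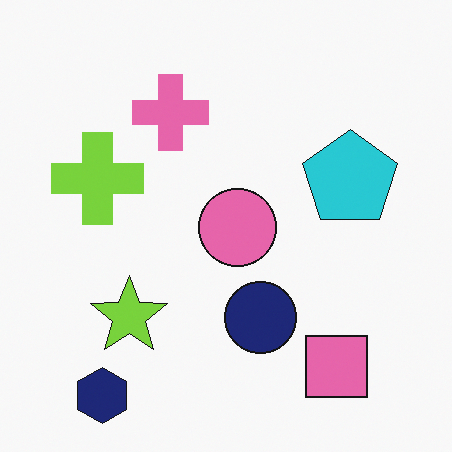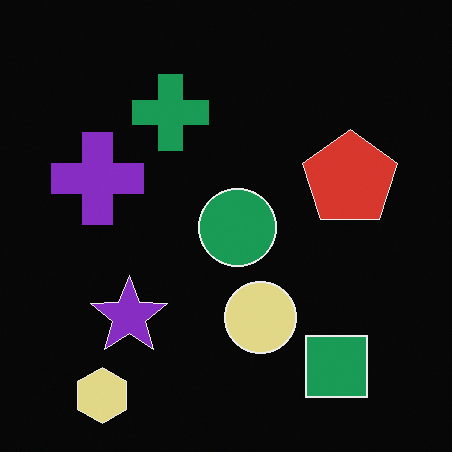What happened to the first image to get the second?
The transformation is: color-inverted (negative).

The light background has become dark and every shape's color is its complement — a photographic negative.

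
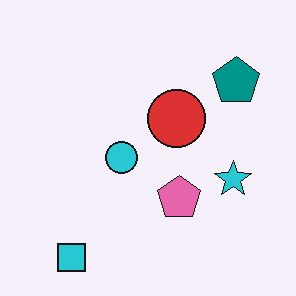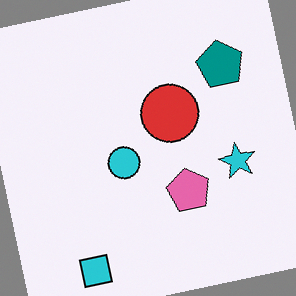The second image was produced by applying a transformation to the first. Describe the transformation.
The image was rotated counter-clockwise by a small amount.

Every shape is tilted by the same angle and the image corners show triangular fill wedges — a whole-image rotation by a non-right angle.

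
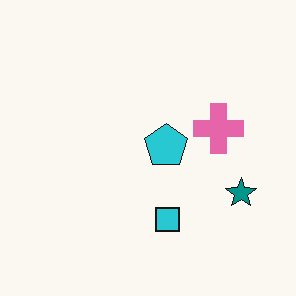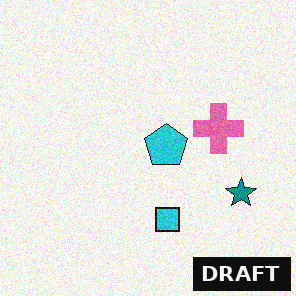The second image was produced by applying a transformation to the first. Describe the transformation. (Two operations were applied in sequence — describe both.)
The image was degraded with visible gaussian noise, then watermarked with the text "DRAFT" in the lower-right corner.

Random speckle covers the whole image, including the flat background. A dark label reading "DRAFT" appears in the lower-right corner.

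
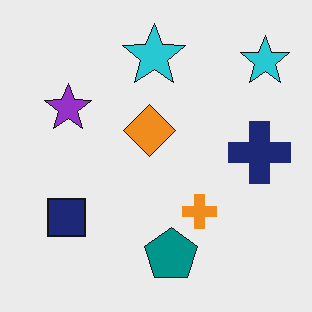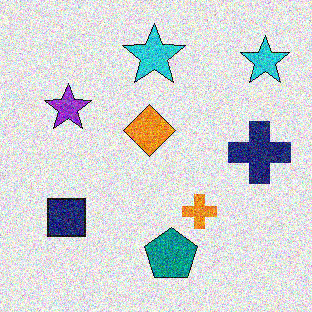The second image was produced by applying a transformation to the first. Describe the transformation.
The image was degraded with heavy additive noise.

Random speckle covers the whole image, including the flat background.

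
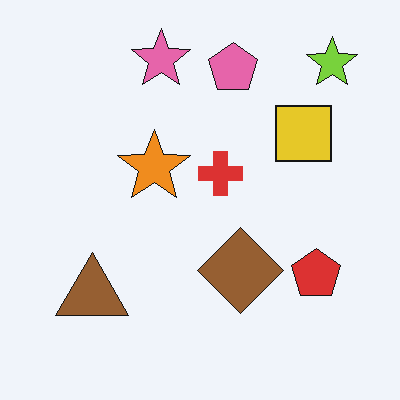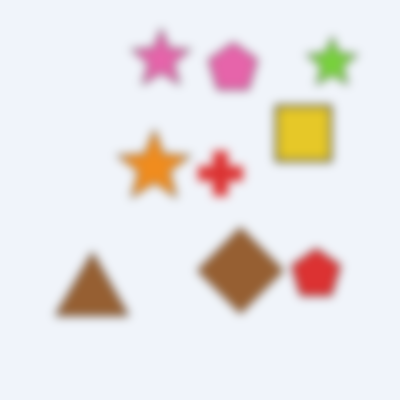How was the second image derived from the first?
The second image is the first noticeably gaussian-blurred.

Shape edges and outlines are uniformly softened across the whole image.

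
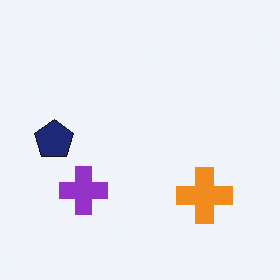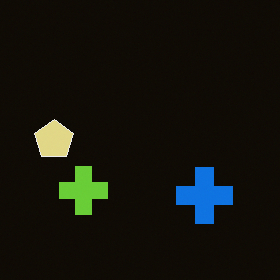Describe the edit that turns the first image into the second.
It was color-inverted (negative).

The light background has become dark and every shape's color is its complement — a photographic negative.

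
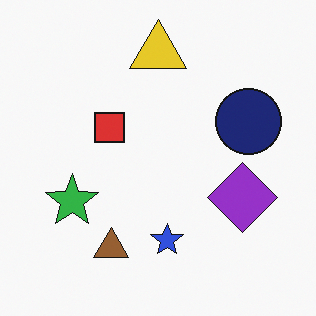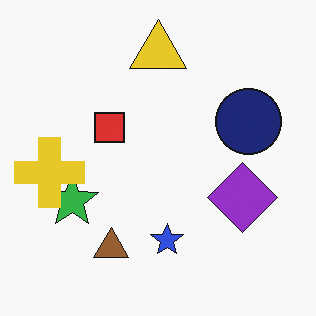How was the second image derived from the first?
This is the original image overlaid with an additional yellow cross.

A yellow cross appears in the second image that is absent from the first.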